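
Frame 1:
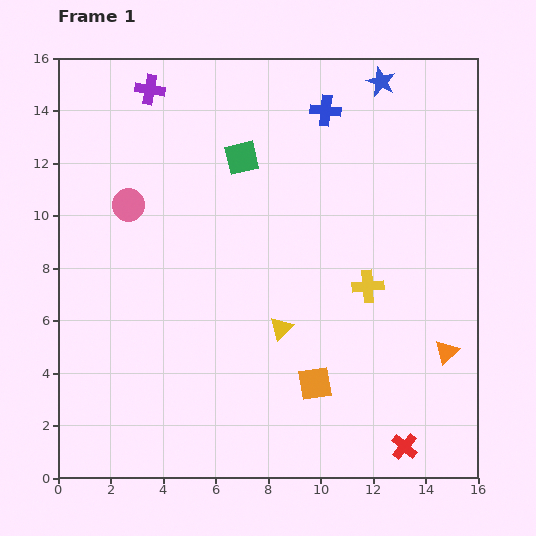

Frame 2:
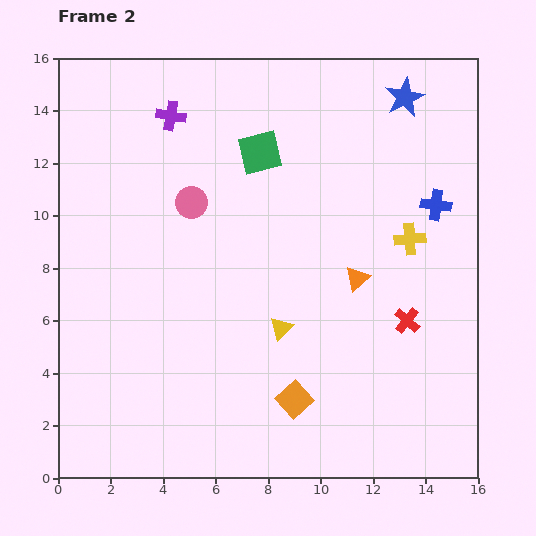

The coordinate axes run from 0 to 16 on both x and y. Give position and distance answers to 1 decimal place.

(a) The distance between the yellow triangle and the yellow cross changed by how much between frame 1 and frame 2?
+2.3

Distance in frame 1: 3.7. Distance in frame 2: 6.0.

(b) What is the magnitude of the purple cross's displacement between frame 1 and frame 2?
1.3

The purple cross moved from (3.5, 14.8) to (4.3, 13.8), a distance of √(0.8² + 1.0²) ≈ 1.3.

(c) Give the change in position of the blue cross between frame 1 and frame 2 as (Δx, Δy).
(4.2, -3.6)

The blue cross was at (10.2, 14.0) in frame 1 and (14.4, 10.4) in frame 2.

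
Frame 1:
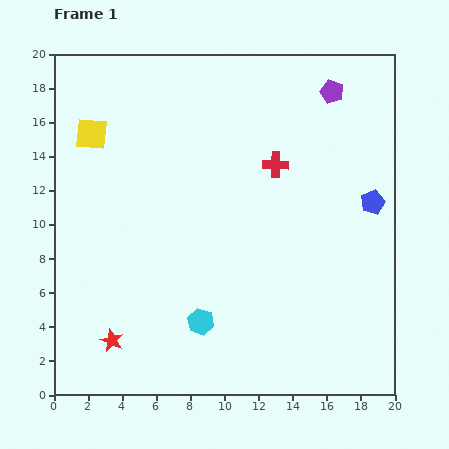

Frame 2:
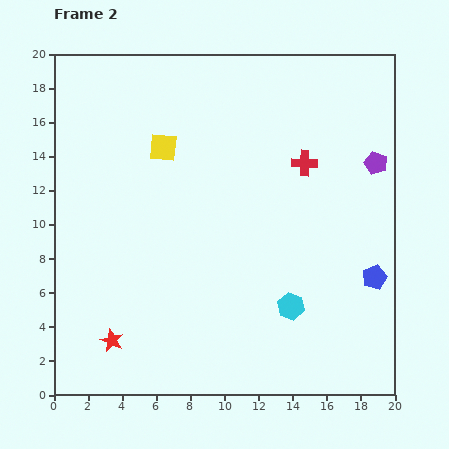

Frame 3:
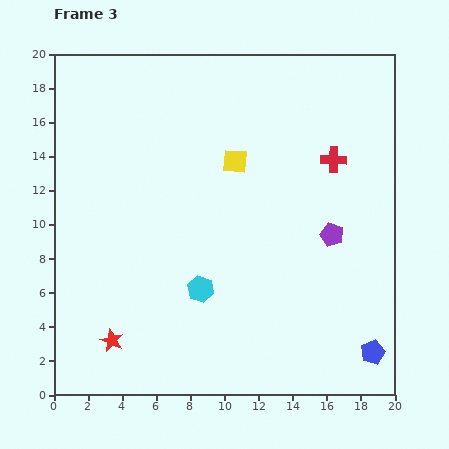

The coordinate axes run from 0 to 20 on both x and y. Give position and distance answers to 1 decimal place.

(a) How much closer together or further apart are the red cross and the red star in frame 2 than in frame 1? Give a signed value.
+1.3

Distance in frame 1: 14.1. Distance in frame 2: 15.4.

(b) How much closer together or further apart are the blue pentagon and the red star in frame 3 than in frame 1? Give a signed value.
-2.0

Distance in frame 1: 17.3. Distance in frame 3: 15.3.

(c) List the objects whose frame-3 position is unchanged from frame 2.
the red star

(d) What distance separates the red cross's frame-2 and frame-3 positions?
1.7

The red cross moved from (14.7, 13.6) to (16.4, 13.8), a distance of √(1.7² + 0.2²) ≈ 1.7.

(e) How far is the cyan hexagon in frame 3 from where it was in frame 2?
5.4

The cyan hexagon moved from (13.9, 5.2) to (8.6, 6.2), a distance of √(5.3² + 1.0²) ≈ 5.4.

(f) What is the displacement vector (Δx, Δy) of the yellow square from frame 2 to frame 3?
(4.2, -0.8)

The yellow square was at (6.4, 14.5) in frame 2 and (10.6, 13.7) in frame 3.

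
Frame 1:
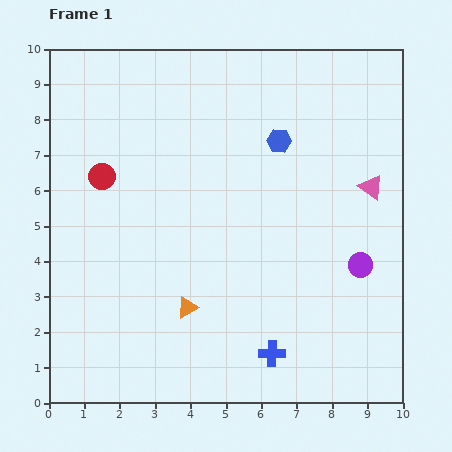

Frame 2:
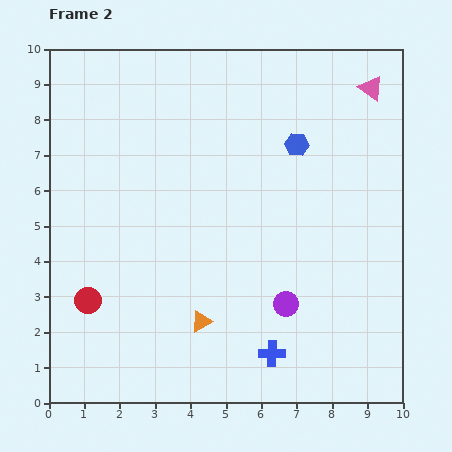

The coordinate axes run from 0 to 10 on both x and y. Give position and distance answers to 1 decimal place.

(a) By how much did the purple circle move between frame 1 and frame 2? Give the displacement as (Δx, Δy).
(-2.1, -1.1)

The purple circle was at (8.8, 3.9) in frame 1 and (6.7, 2.8) in frame 2.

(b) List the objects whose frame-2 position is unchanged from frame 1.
the blue cross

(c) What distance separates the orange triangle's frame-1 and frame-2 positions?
0.6

The orange triangle moved from (3.9, 2.7) to (4.3, 2.3), a distance of √(0.4² + 0.4²) ≈ 0.6.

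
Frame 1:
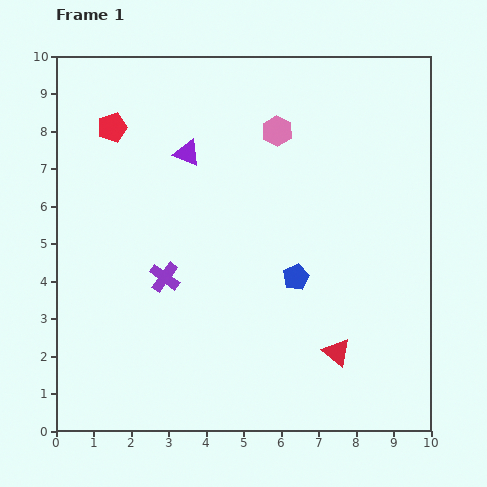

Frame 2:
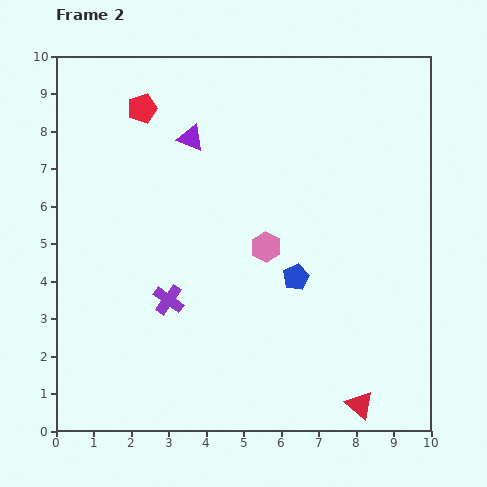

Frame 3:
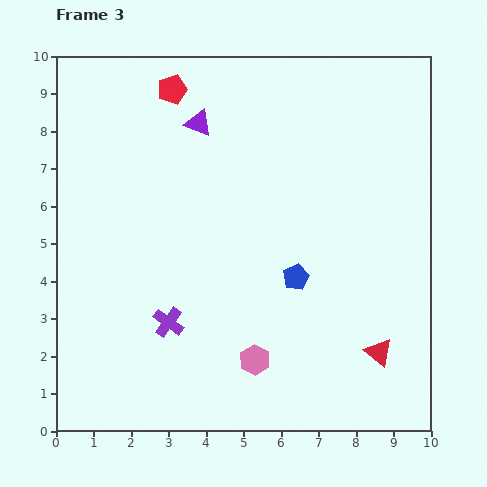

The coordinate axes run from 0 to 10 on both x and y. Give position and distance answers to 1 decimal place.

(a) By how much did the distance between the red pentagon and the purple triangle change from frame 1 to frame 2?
-0.6

Distance in frame 1: 2.1. Distance in frame 2: 1.5.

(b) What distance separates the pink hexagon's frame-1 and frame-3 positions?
6.1

The pink hexagon moved from (5.9, 8.0) to (5.3, 1.9), a distance of √(0.6² + 6.1²) ≈ 6.1.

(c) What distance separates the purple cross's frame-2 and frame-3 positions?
0.6

The purple cross moved from (3.0, 3.5) to (3.0, 2.9), a distance of √(0.0² + 0.6²) ≈ 0.6.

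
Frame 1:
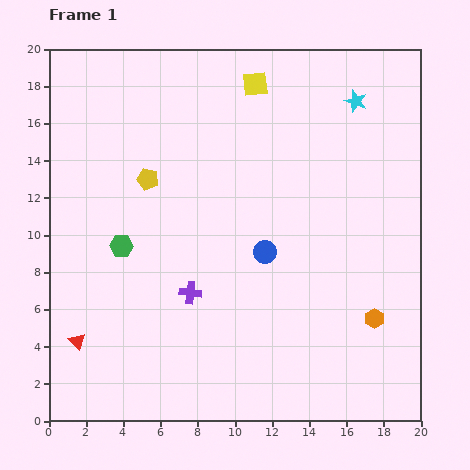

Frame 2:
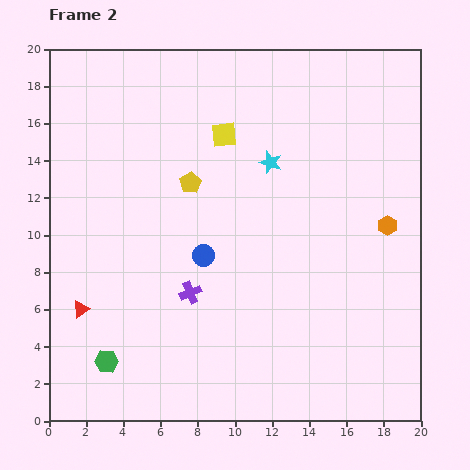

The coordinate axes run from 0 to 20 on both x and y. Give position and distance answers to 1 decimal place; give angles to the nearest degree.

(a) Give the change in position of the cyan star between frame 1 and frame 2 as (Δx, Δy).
(-4.6, -3.3)

The cyan star was at (16.5, 17.2) in frame 1 and (11.9, 13.9) in frame 2.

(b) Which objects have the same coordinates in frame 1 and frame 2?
the purple cross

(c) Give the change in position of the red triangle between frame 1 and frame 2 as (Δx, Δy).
(0.2, 1.7)

The red triangle was at (1.5, 4.3) in frame 1 and (1.7, 6.0) in frame 2.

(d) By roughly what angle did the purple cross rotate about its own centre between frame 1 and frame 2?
29° counter-clockwise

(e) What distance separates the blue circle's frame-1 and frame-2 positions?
3.3

The blue circle moved from (11.6, 9.1) to (8.3, 8.9), a distance of √(3.3² + 0.2²) ≈ 3.3.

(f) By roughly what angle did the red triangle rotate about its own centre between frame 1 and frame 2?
40° clockwise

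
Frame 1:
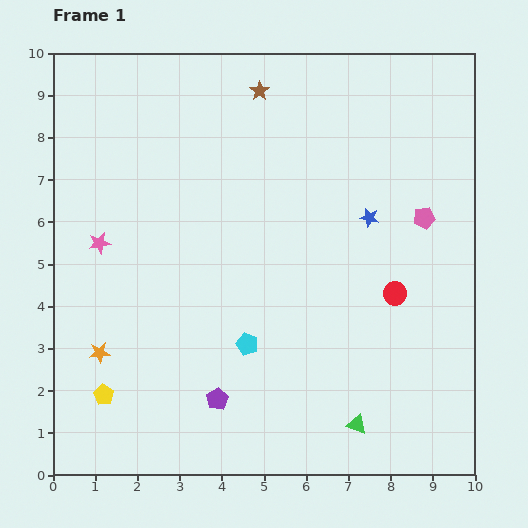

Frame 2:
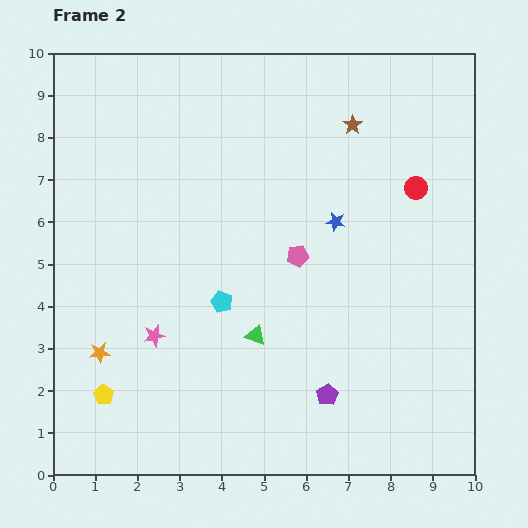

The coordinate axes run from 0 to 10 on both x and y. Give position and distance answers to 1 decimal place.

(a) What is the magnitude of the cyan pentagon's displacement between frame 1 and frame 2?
1.2

The cyan pentagon moved from (4.6, 3.1) to (4.0, 4.1), a distance of √(0.6² + 1.0²) ≈ 1.2.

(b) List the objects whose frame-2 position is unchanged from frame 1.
the yellow pentagon, the orange star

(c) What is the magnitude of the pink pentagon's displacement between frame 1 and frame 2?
3.1

The pink pentagon moved from (8.8, 6.1) to (5.8, 5.2), a distance of √(3.0² + 0.9²) ≈ 3.1.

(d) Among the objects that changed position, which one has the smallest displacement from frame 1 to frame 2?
the blue star

(moved 0.8)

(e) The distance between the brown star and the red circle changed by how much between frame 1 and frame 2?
-3.7

Distance in frame 1: 5.8. Distance in frame 2: 2.1.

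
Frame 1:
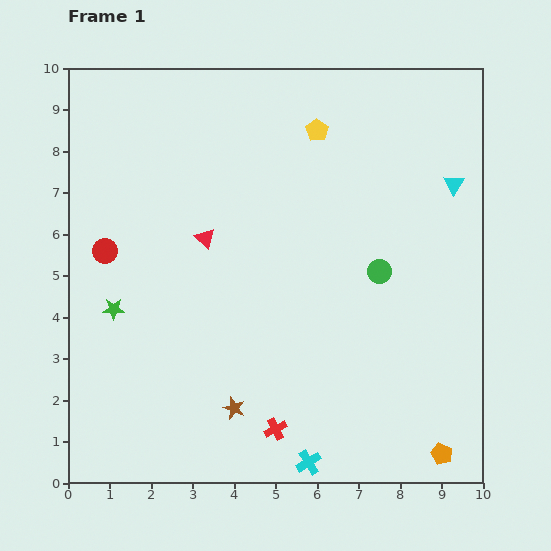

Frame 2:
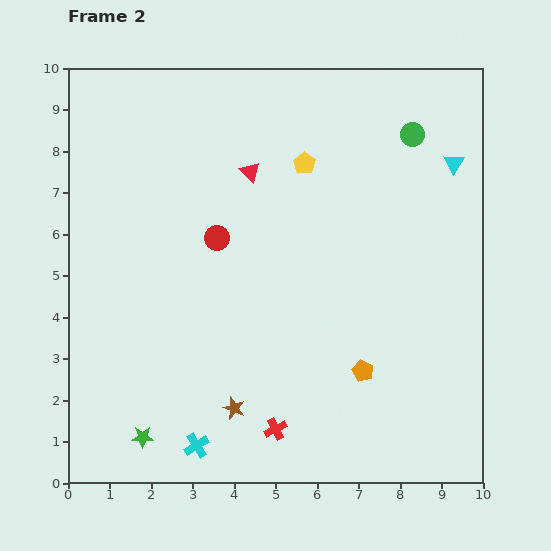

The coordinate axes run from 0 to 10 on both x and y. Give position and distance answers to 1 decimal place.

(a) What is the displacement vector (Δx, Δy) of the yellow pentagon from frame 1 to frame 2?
(-0.3, -0.8)

The yellow pentagon was at (6.0, 8.5) in frame 1 and (5.7, 7.7) in frame 2.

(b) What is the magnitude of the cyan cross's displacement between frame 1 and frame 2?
2.7

The cyan cross moved from (5.8, 0.5) to (3.1, 0.9), a distance of √(2.7² + 0.4²) ≈ 2.7.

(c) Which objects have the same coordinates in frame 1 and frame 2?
the brown star, the red cross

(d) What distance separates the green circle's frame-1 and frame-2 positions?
3.4

The green circle moved from (7.5, 5.1) to (8.3, 8.4), a distance of √(0.8² + 3.3²) ≈ 3.4.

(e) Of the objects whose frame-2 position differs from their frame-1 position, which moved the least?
the cyan triangle

(moved 0.5)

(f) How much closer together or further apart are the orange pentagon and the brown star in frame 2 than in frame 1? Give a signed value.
-1.9

Distance in frame 1: 5.1. Distance in frame 2: 3.2.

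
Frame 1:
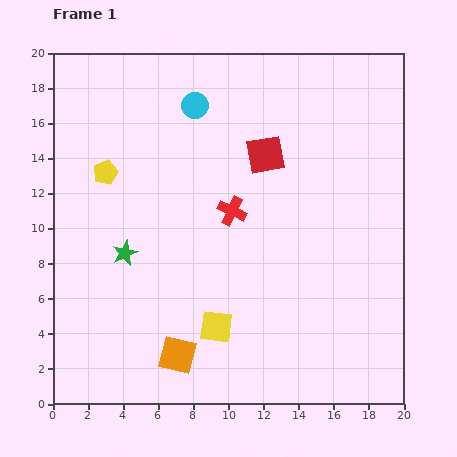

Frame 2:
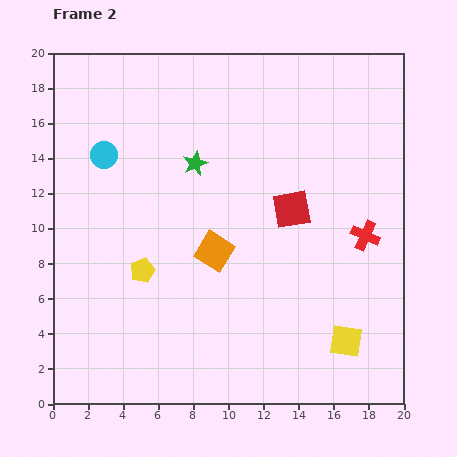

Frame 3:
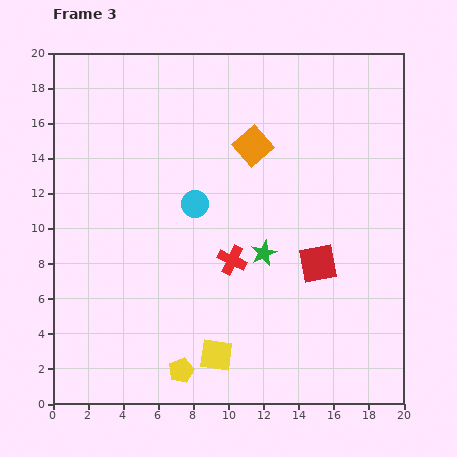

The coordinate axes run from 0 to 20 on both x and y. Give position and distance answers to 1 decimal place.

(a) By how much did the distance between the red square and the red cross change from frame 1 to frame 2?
+0.8

Distance in frame 1: 3.7. Distance in frame 2: 4.5.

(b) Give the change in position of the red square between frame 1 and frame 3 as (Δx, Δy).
(3.0, -6.2)

The red square was at (12.1, 14.2) in frame 1 and (15.1, 8.0) in frame 3.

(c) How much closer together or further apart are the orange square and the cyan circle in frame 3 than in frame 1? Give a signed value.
-9.5

Distance in frame 1: 14.2. Distance in frame 3: 4.7.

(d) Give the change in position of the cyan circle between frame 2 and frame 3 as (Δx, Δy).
(5.2, -2.8)

The cyan circle was at (2.9, 14.2) in frame 2 and (8.1, 11.4) in frame 3.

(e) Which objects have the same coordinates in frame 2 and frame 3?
none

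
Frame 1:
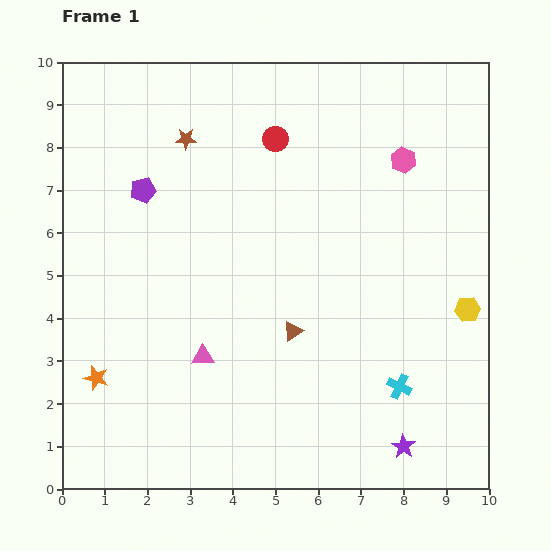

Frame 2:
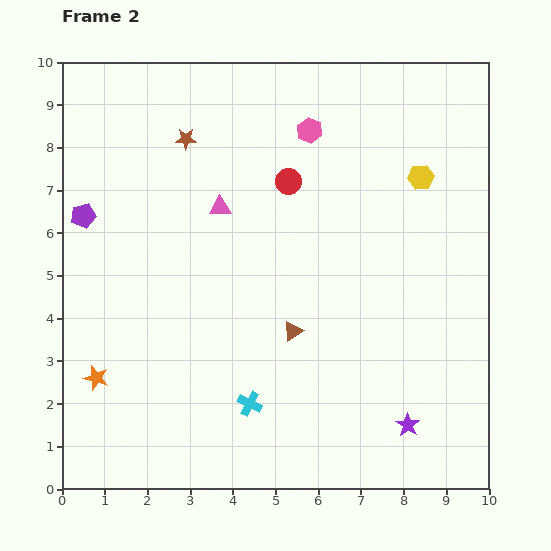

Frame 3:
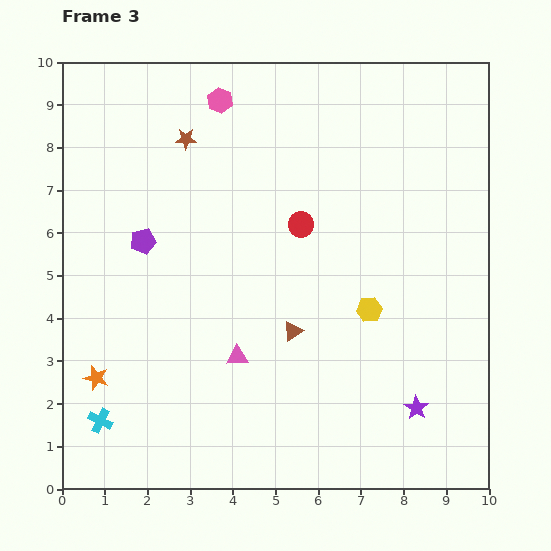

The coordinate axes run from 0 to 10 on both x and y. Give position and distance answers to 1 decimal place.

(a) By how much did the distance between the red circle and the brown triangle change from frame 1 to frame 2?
-1.0

Distance in frame 1: 4.5. Distance in frame 2: 3.5.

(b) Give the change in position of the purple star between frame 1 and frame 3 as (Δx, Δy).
(0.3, 0.9)

The purple star was at (8.0, 1.0) in frame 1 and (8.3, 1.9) in frame 3.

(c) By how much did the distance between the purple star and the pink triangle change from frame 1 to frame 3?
-0.7

Distance in frame 1: 5.1. Distance in frame 3: 4.4.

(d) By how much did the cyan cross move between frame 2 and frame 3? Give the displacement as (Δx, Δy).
(-3.5, -0.4)

The cyan cross was at (4.4, 2.0) in frame 2 and (0.9, 1.6) in frame 3.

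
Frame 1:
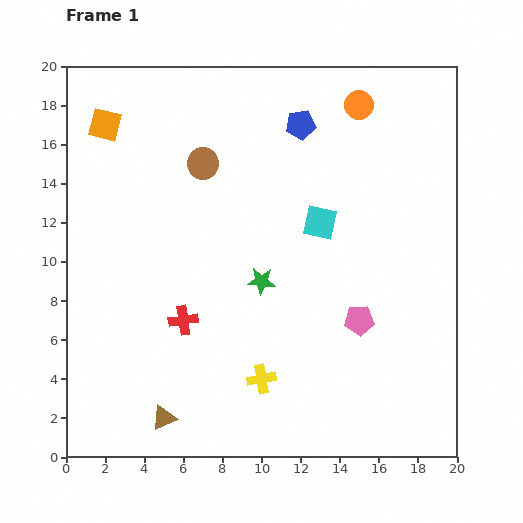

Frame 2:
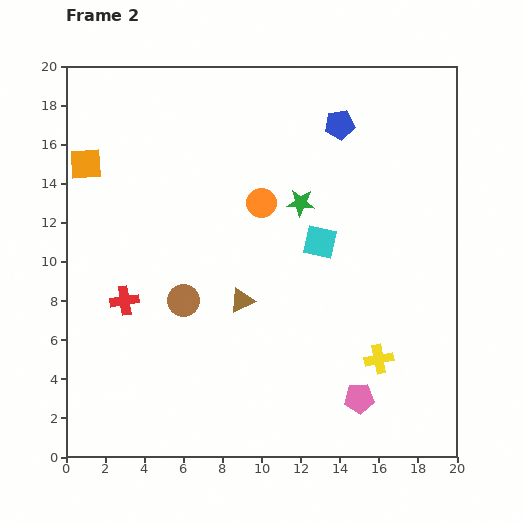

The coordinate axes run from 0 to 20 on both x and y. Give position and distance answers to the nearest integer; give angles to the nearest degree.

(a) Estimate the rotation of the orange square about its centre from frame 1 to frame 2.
18° counter-clockwise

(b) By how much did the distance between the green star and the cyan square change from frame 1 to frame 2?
-2

Distance in frame 1: 4. Distance in frame 2: 2.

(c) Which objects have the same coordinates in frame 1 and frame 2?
none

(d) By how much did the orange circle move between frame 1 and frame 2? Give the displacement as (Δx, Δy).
(-5, -5)

The orange circle was at (15, 18) in frame 1 and (10, 13) in frame 2.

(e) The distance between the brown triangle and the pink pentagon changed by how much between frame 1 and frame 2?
-3

Distance in frame 1: 11. Distance in frame 2: 8.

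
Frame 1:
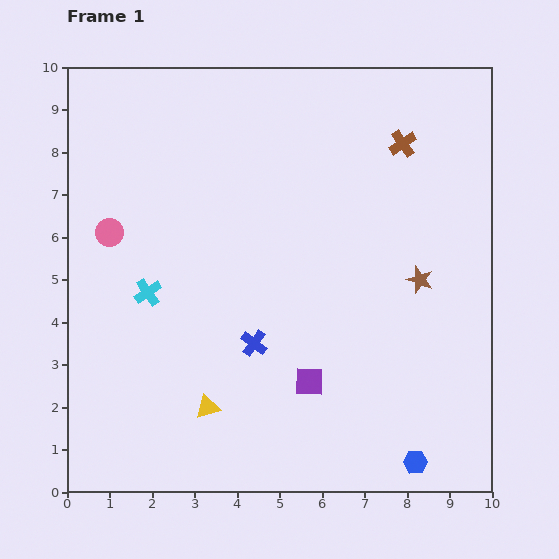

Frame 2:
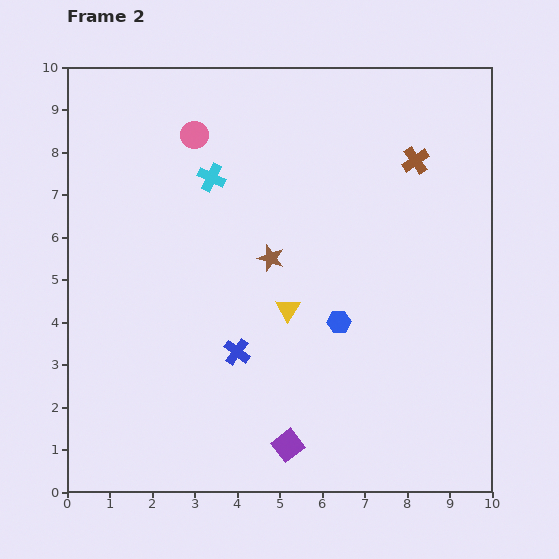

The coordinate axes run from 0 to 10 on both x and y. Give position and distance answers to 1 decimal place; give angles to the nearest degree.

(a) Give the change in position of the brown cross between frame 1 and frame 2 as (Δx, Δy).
(0.3, -0.4)

The brown cross was at (7.9, 8.2) in frame 1 and (8.2, 7.8) in frame 2.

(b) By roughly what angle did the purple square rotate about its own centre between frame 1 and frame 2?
39° counter-clockwise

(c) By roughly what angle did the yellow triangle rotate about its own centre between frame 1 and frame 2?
43° counter-clockwise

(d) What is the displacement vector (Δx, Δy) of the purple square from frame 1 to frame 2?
(-0.5, -1.5)

The purple square was at (5.7, 2.6) in frame 1 and (5.2, 1.1) in frame 2.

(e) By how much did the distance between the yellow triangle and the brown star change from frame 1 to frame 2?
-4.5

Distance in frame 1: 5.8. Distance in frame 2: 1.3.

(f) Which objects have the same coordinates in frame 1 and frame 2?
none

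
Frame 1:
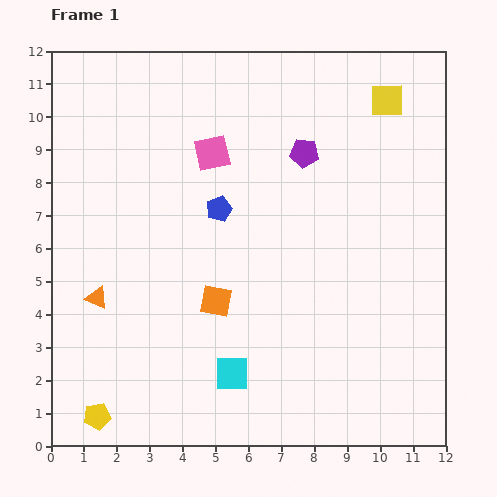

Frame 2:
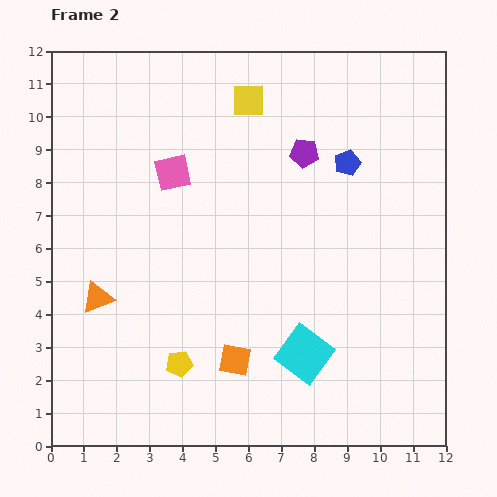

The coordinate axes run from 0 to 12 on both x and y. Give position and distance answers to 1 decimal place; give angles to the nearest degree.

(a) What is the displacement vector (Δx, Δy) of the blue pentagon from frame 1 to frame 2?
(3.9, 1.4)

The blue pentagon was at (5.1, 7.2) in frame 1 and (9.0, 8.6) in frame 2.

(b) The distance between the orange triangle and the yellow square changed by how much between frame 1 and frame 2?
-3.1

Distance in frame 1: 10.7. Distance in frame 2: 7.6.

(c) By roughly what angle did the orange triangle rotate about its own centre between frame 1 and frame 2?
45° counter-clockwise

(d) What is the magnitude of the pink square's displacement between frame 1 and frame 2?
1.3

The pink square moved from (4.9, 8.9) to (3.7, 8.3), a distance of √(1.2² + 0.6²) ≈ 1.3.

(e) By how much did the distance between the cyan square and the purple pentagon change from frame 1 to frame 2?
-1.0

Distance in frame 1: 7.1. Distance in frame 2: 6.1.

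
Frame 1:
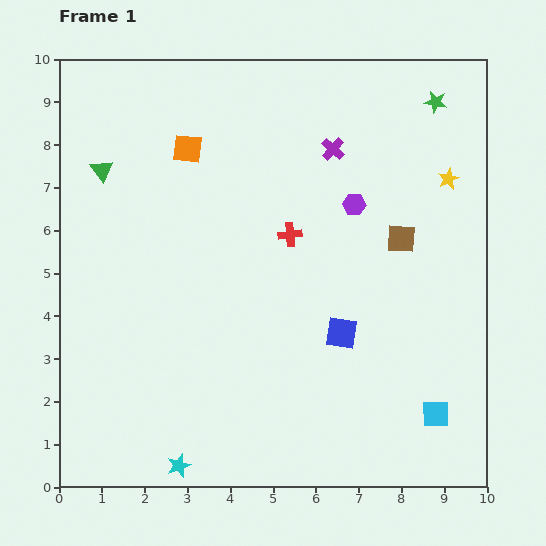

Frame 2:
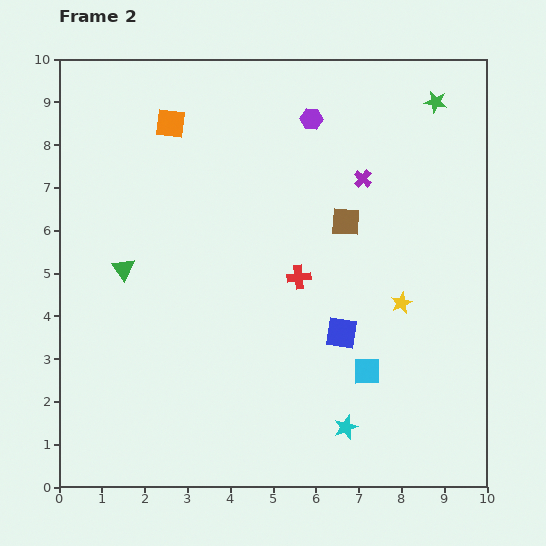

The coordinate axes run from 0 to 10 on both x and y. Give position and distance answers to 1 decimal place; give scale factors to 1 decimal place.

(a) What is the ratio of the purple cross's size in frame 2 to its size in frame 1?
0.8×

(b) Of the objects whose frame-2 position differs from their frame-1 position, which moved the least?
the orange square

(moved 0.7)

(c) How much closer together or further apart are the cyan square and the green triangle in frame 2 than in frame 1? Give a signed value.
-3.5

Distance in frame 1: 9.7. Distance in frame 2: 6.2.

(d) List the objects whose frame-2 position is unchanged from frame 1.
the blue square, the green star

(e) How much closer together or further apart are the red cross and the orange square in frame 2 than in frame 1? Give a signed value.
+1.6

Distance in frame 1: 3.1. Distance in frame 2: 4.7.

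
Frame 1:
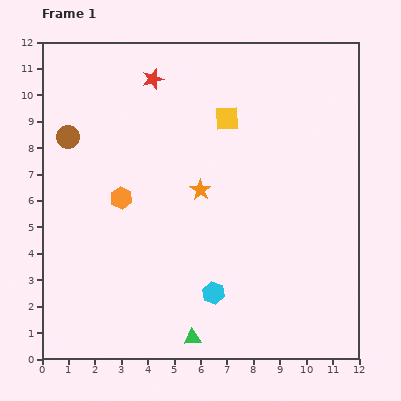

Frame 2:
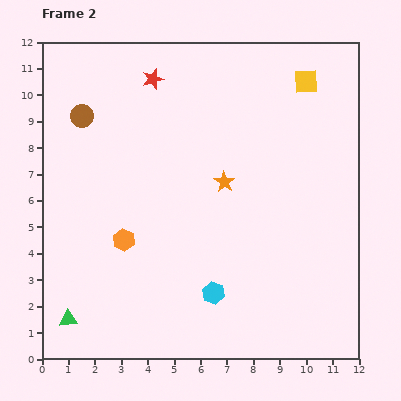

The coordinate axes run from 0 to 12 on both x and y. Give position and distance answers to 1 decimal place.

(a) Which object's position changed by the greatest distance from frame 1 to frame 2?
the green triangle

(moved 4.8; next 3.3)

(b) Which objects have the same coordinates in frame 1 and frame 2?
the red star, the cyan hexagon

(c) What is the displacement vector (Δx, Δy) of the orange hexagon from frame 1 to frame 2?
(0.1, -1.6)

The orange hexagon was at (3.0, 6.1) in frame 1 and (3.1, 4.5) in frame 2.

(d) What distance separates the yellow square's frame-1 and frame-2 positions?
3.3

The yellow square moved from (7.0, 9.1) to (10.0, 10.5), a distance of √(3.0² + 1.4²) ≈ 3.3.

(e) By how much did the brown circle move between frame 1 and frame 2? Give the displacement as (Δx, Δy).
(0.5, 0.8)

The brown circle was at (1.0, 8.4) in frame 1 and (1.5, 9.2) in frame 2.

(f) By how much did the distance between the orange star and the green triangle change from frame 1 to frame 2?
+2.3

Distance in frame 1: 5.6. Distance in frame 2: 7.9.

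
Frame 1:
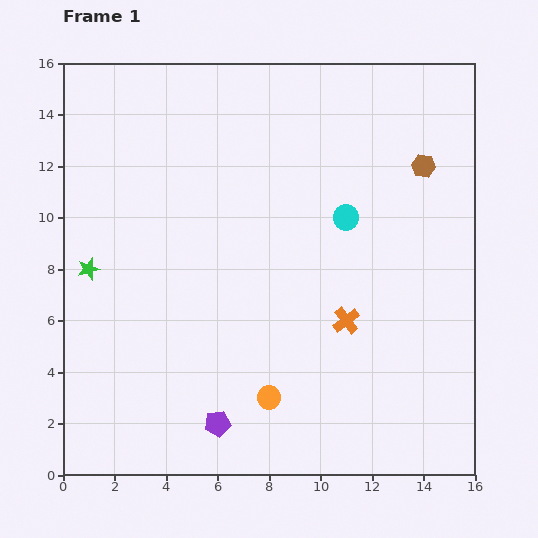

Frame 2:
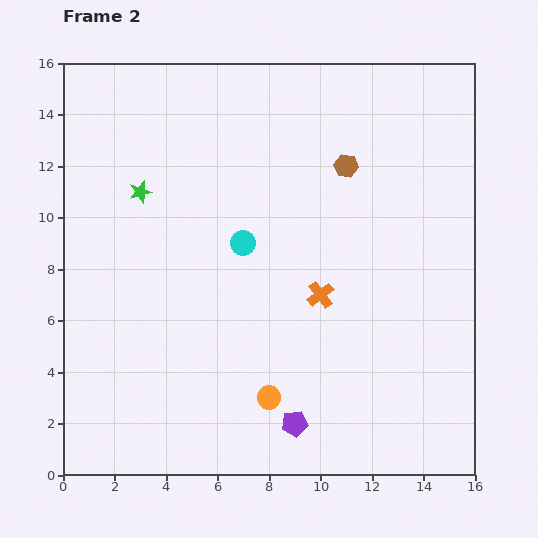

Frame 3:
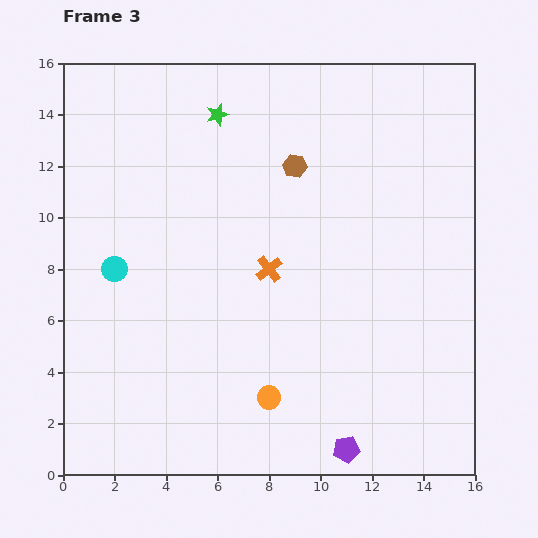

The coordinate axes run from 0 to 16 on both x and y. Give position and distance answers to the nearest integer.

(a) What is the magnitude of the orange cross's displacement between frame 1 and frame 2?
1

The orange cross moved from (11, 6) to (10, 7), a distance of √(1² + 1²) ≈ 1.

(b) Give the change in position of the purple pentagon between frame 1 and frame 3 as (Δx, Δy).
(5, -1)

The purple pentagon was at (6, 2) in frame 1 and (11, 1) in frame 3.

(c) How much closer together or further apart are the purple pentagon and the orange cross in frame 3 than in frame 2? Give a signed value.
+3

Distance in frame 2: 5. Distance in frame 3: 8.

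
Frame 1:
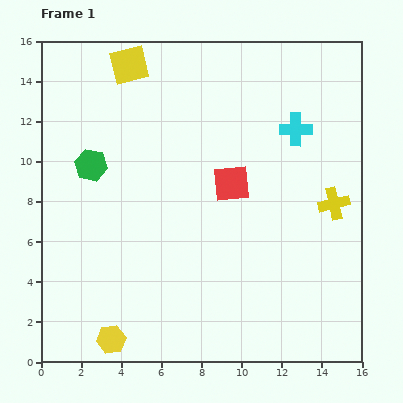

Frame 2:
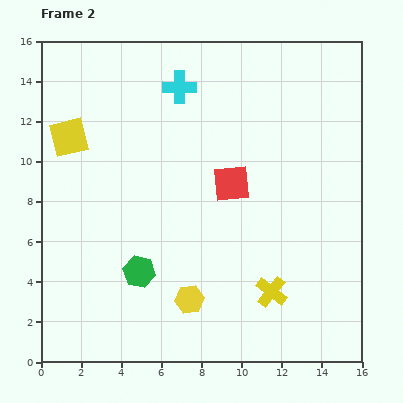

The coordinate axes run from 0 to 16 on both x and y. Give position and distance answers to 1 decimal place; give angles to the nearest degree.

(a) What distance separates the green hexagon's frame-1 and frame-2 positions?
5.8

The green hexagon moved from (2.5, 9.8) to (4.9, 4.5), a distance of √(2.4² + 5.3²) ≈ 5.8.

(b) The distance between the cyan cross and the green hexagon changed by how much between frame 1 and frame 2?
-1.0

Distance in frame 1: 10.4. Distance in frame 2: 9.4.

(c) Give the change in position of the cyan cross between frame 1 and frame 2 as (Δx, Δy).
(-5.8, 2.1)

The cyan cross was at (12.7, 11.6) in frame 1 and (6.9, 13.7) in frame 2.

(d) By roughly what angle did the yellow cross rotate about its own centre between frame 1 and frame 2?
38° counter-clockwise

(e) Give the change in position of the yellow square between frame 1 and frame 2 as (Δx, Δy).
(-3.0, -3.6)

The yellow square was at (4.4, 14.8) in frame 1 and (1.4, 11.2) in frame 2.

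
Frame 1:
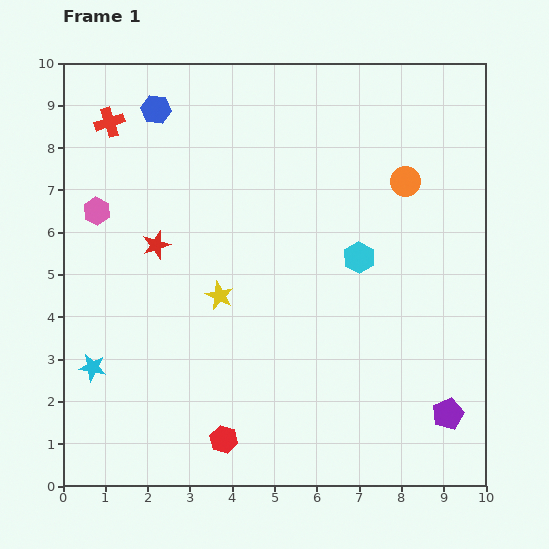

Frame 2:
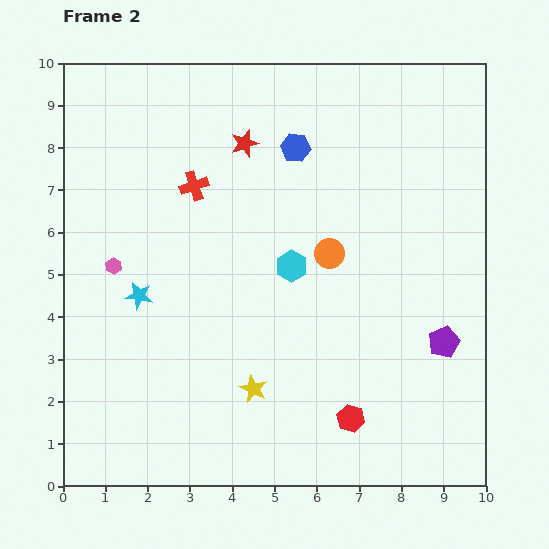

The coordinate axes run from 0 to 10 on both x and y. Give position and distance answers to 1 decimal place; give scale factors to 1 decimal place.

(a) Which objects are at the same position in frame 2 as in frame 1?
none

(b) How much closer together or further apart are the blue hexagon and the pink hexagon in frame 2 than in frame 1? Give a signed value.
+2.3

Distance in frame 1: 2.8. Distance in frame 2: 5.1.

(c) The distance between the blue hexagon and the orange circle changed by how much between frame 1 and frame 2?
-3.5

Distance in frame 1: 6.1. Distance in frame 2: 2.6.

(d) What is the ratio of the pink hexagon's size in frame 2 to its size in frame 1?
0.6×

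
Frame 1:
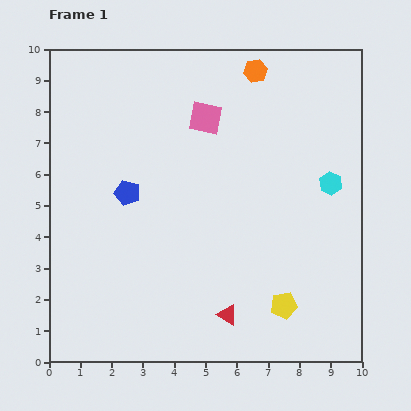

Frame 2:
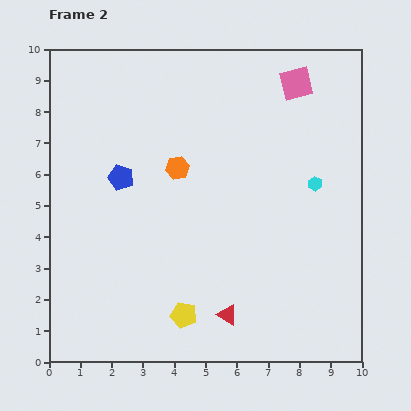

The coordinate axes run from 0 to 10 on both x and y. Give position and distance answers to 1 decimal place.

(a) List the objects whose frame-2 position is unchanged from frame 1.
the red triangle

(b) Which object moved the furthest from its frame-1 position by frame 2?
the orange hexagon

(moved 4.0; next 3.2)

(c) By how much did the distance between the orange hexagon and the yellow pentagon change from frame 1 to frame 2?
-2.9

Distance in frame 1: 7.6. Distance in frame 2: 4.7.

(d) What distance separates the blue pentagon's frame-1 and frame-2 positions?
0.5

The blue pentagon moved from (2.5, 5.4) to (2.3, 5.9), a distance of √(0.2² + 0.5²) ≈ 0.5.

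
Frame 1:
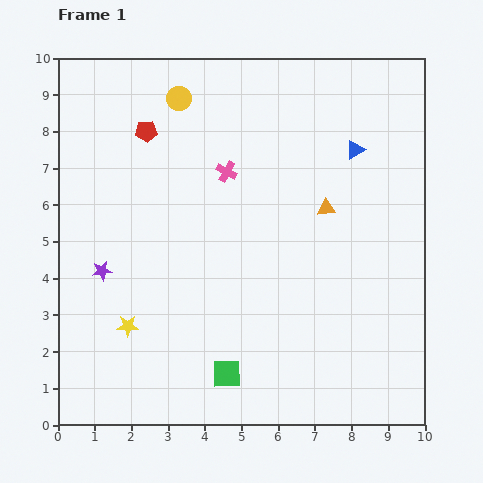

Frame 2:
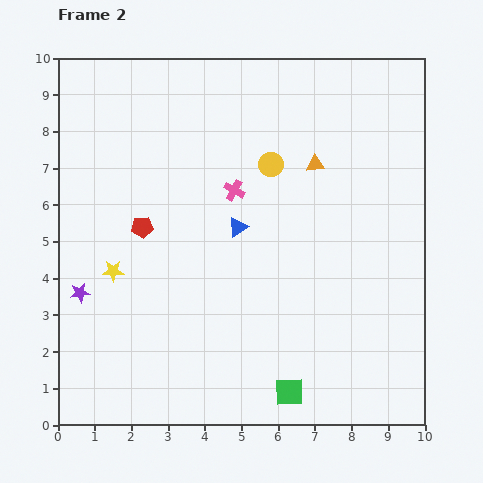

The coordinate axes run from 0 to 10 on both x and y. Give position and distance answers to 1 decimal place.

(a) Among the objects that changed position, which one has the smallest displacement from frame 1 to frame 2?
the pink cross

(moved 0.5)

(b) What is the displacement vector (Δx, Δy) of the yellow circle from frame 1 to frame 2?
(2.5, -1.8)

The yellow circle was at (3.3, 8.9) in frame 1 and (5.8, 7.1) in frame 2.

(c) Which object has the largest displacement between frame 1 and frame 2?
the blue triangle

(moved 3.8; next 3.1)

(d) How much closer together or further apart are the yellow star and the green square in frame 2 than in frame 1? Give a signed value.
+2.8

Distance in frame 1: 3.0. Distance in frame 2: 5.8.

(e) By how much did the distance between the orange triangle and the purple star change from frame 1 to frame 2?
+1.0

Distance in frame 1: 6.3. Distance in frame 2: 7.3.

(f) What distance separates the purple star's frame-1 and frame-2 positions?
0.8

The purple star moved from (1.2, 4.2) to (0.6, 3.6), a distance of √(0.6² + 0.6²) ≈ 0.8.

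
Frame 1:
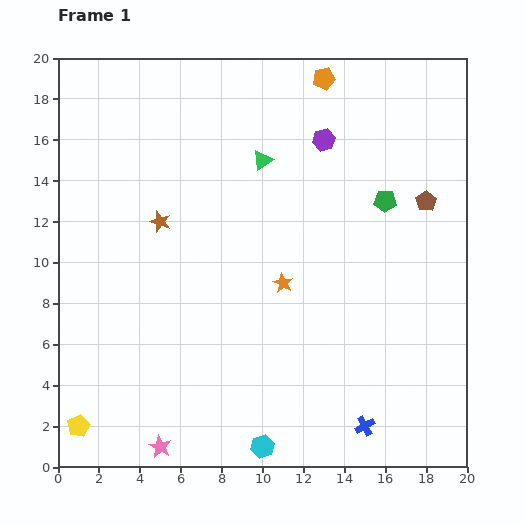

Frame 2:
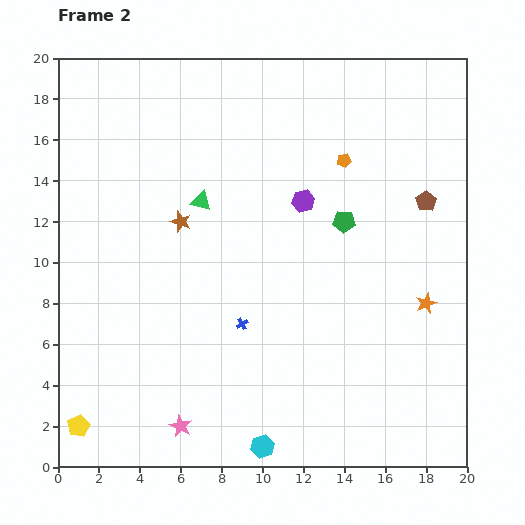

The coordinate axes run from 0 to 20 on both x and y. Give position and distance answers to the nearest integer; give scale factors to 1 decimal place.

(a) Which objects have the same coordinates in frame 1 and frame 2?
the cyan hexagon, the yellow pentagon, the brown pentagon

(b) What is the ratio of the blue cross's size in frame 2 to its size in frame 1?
0.6×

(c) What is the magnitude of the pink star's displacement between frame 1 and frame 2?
1

The pink star moved from (5, 1) to (6, 2), a distance of √(1² + 1²) ≈ 1.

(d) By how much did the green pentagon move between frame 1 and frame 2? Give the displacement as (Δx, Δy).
(-2, -1)

The green pentagon was at (16, 13) in frame 1 and (14, 12) in frame 2.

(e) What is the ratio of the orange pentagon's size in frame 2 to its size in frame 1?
0.7×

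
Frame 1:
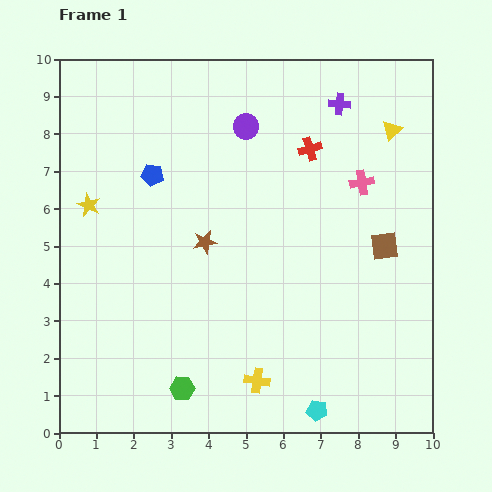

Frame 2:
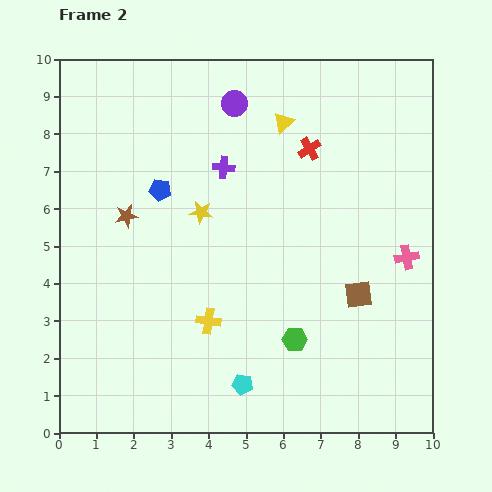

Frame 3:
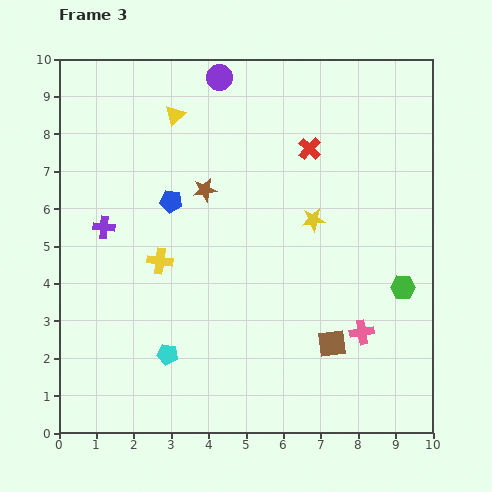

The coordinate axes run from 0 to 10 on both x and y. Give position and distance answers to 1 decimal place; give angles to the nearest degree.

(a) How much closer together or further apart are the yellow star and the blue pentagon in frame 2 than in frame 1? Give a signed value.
-0.6

Distance in frame 1: 1.9. Distance in frame 2: 1.3.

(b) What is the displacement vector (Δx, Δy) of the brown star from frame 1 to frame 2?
(-2.1, 0.7)

The brown star was at (3.9, 5.1) in frame 1 and (1.8, 5.8) in frame 2.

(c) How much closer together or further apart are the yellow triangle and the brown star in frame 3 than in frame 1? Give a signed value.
-3.6

Distance in frame 1: 5.8. Distance in frame 3: 2.2.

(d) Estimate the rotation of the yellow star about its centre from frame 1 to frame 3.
30° counter-clockwise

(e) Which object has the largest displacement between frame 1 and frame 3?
the purple cross

(moved 7.1; next 6.5)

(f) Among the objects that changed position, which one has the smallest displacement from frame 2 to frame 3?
the blue pentagon

(moved 0.4)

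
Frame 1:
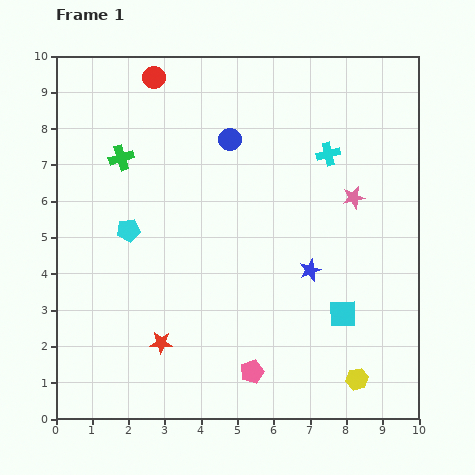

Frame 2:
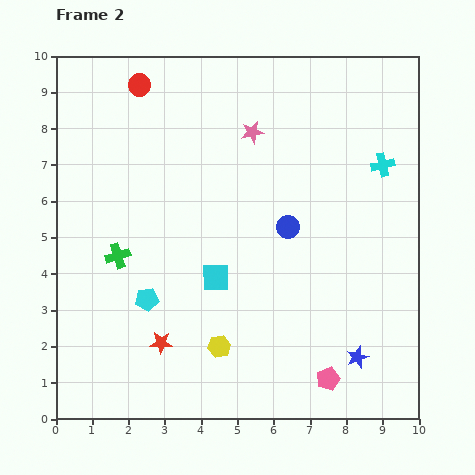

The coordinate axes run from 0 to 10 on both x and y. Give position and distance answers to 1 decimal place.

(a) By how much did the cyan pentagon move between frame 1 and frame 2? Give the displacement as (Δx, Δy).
(0.5, -1.9)

The cyan pentagon was at (2.0, 5.2) in frame 1 and (2.5, 3.3) in frame 2.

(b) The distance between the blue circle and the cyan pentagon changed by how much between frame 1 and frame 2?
+0.6

Distance in frame 1: 3.8. Distance in frame 2: 4.4.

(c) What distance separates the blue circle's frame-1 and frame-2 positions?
2.9

The blue circle moved from (4.8, 7.7) to (6.4, 5.3), a distance of √(1.6² + 2.4²) ≈ 2.9.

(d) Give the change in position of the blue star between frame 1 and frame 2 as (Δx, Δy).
(1.3, -2.4)

The blue star was at (7.0, 4.1) in frame 1 and (8.3, 1.7) in frame 2.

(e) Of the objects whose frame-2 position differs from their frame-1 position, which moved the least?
the red circle

(moved 0.4)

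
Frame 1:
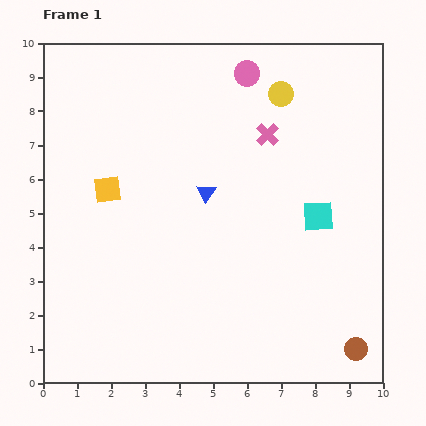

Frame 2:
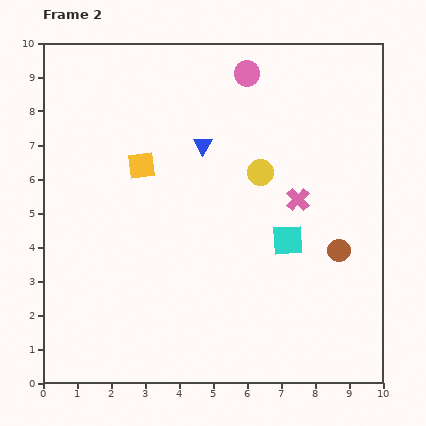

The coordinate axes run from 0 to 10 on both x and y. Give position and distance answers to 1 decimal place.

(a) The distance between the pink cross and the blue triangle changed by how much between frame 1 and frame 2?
+0.7

Distance in frame 1: 2.5. Distance in frame 2: 3.2.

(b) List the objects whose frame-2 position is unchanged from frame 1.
the pink circle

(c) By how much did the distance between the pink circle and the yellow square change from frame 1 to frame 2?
-1.2

Distance in frame 1: 5.3. Distance in frame 2: 4.1.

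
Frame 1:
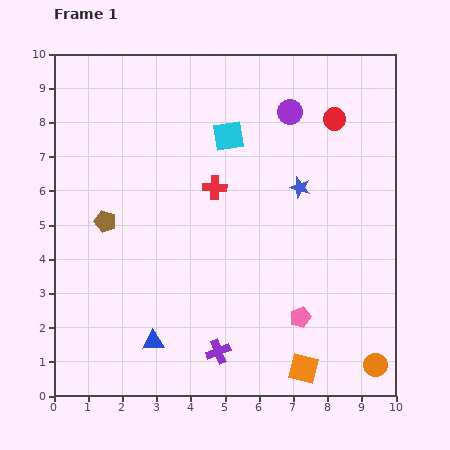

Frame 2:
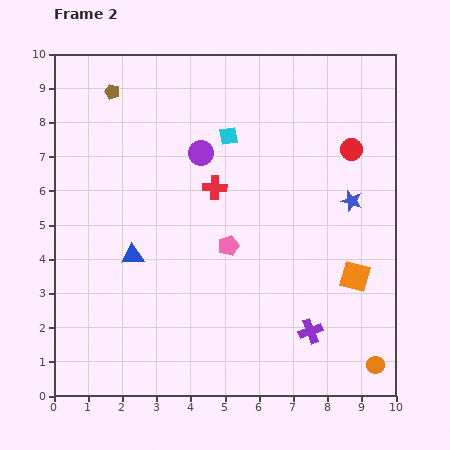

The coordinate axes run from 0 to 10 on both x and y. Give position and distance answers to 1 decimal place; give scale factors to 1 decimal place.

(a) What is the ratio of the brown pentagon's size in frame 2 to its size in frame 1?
0.7×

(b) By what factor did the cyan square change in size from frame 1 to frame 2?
0.6×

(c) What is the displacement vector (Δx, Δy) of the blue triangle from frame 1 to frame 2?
(-0.6, 2.5)

The blue triangle was at (2.9, 1.6) in frame 1 and (2.3, 4.1) in frame 2.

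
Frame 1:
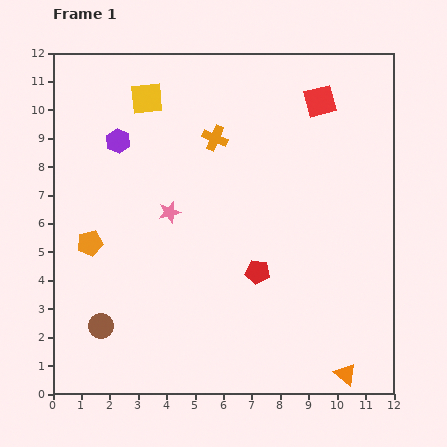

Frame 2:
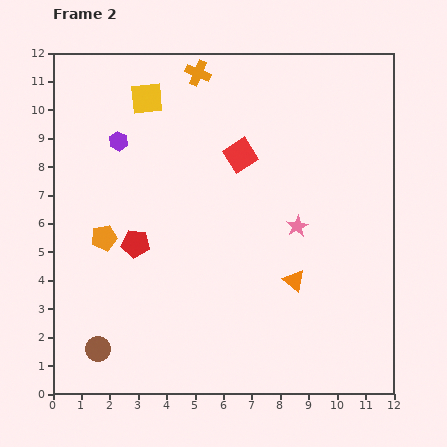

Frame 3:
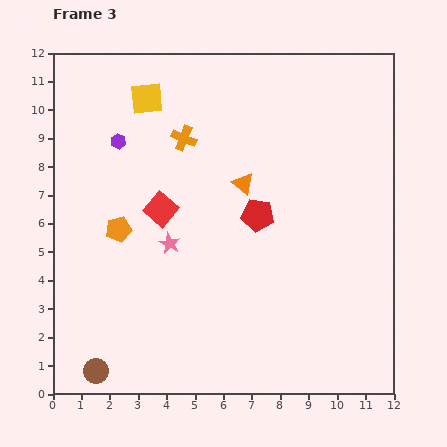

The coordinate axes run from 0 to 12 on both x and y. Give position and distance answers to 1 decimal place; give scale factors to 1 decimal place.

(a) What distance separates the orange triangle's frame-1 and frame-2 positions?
3.8

The orange triangle moved from (10.3, 0.7) to (8.5, 4.0), a distance of √(1.8² + 3.3²) ≈ 3.8.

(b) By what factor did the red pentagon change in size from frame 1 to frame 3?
1.3×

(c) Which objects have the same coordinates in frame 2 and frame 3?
the purple hexagon, the yellow square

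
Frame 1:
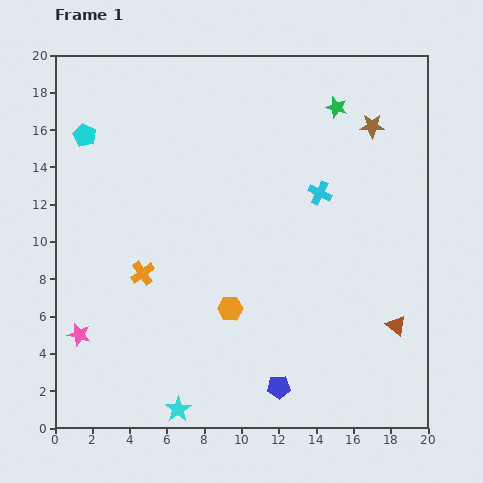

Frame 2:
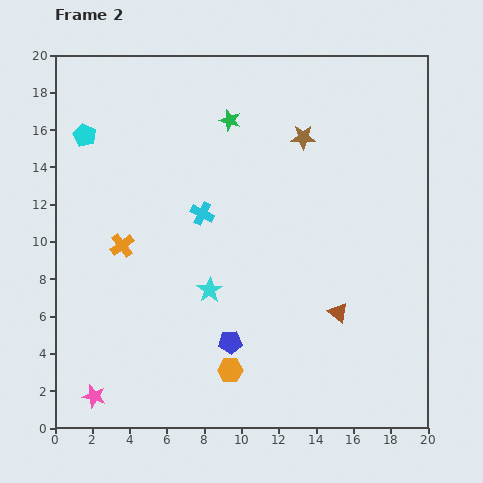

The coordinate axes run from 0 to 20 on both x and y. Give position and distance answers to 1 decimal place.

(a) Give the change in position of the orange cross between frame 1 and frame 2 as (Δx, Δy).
(-1.1, 1.5)

The orange cross was at (4.7, 8.3) in frame 1 and (3.6, 9.8) in frame 2.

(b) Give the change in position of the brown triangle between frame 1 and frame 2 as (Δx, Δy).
(-3.1, 0.7)

The brown triangle was at (18.3, 5.5) in frame 1 and (15.2, 6.2) in frame 2.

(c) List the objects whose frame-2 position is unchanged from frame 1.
the cyan pentagon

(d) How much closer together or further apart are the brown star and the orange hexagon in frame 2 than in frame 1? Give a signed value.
+0.7

Distance in frame 1: 12.4. Distance in frame 2: 13.1.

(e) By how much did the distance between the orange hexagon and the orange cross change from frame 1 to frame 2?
+3.8

Distance in frame 1: 5.1. Distance in frame 2: 8.9.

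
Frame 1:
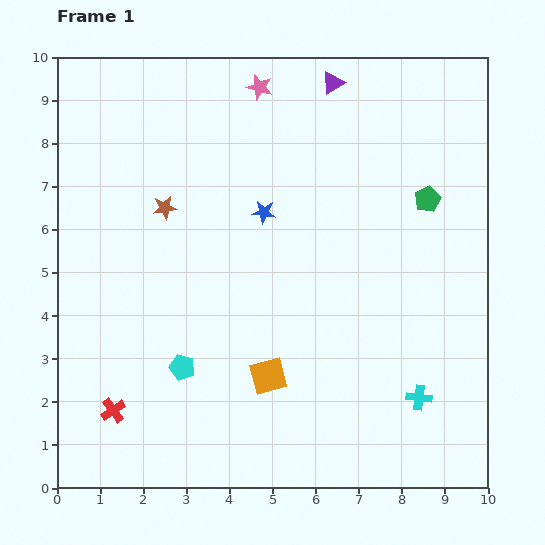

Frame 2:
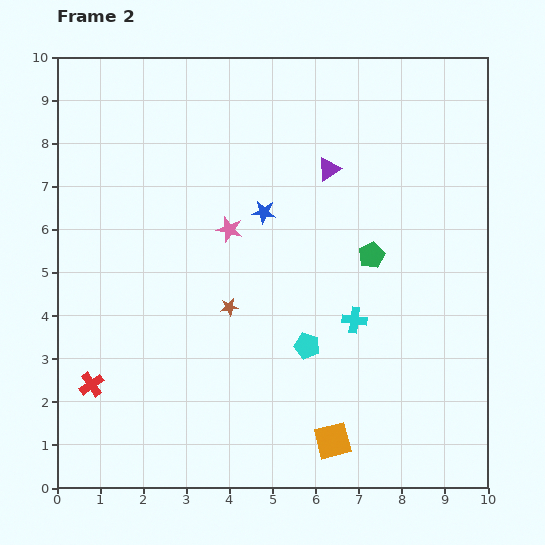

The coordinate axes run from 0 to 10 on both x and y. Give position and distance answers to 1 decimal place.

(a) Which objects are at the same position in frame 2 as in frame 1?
the blue star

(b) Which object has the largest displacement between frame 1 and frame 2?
the pink star

(moved 3.4; next 2.9)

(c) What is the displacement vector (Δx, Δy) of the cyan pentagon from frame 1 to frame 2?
(2.9, 0.5)

The cyan pentagon was at (2.9, 2.8) in frame 1 and (5.8, 3.3) in frame 2.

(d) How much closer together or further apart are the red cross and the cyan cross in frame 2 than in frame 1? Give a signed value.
-0.8

Distance in frame 1: 7.1. Distance in frame 2: 6.3.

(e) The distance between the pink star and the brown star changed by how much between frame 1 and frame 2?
-1.8

Distance in frame 1: 3.6. Distance in frame 2: 1.8.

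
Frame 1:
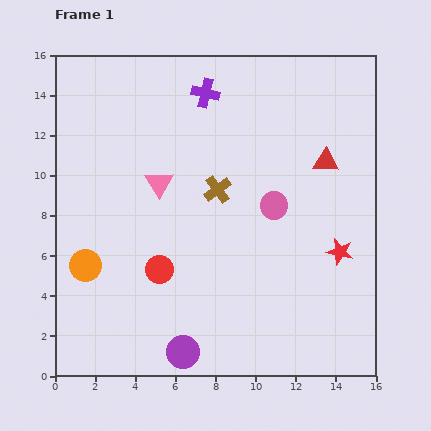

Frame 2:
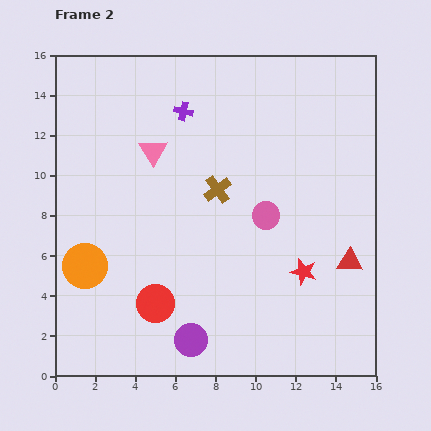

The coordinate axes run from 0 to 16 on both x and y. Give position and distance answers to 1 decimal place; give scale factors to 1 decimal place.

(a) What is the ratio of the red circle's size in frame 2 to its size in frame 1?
1.4×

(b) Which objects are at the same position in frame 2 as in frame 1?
the orange circle, the brown cross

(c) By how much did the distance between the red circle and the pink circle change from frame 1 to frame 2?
+0.5

Distance in frame 1: 6.5. Distance in frame 2: 7.0.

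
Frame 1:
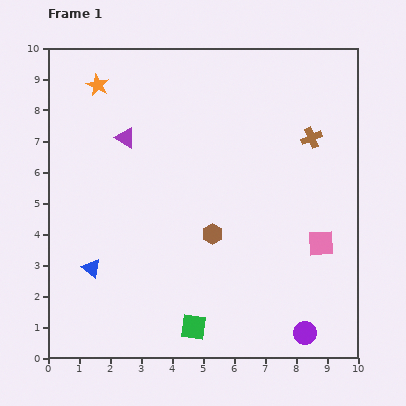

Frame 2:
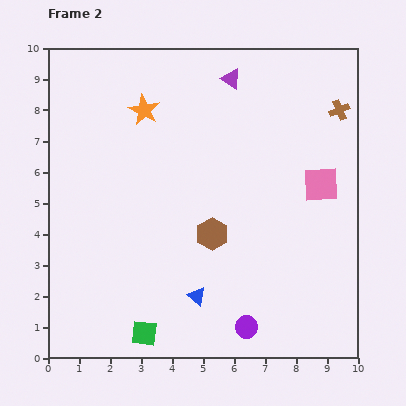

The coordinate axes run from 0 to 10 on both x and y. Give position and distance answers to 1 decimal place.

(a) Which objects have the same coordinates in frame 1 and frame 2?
the brown hexagon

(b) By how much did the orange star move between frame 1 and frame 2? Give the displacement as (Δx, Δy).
(1.5, -0.8)

The orange star was at (1.6, 8.8) in frame 1 and (3.1, 8.0) in frame 2.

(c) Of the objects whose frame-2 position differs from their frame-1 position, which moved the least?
the brown cross

(moved 1.3)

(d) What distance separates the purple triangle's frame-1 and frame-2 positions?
3.9

The purple triangle moved from (2.5, 7.1) to (5.9, 9.0), a distance of √(3.4² + 1.9²) ≈ 3.9.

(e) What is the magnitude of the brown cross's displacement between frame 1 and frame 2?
1.3

The brown cross moved from (8.5, 7.1) to (9.4, 8.0), a distance of √(0.9² + 0.9²) ≈ 1.3.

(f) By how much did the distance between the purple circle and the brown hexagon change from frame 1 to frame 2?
-1.2

Distance in frame 1: 4.4. Distance in frame 2: 3.2.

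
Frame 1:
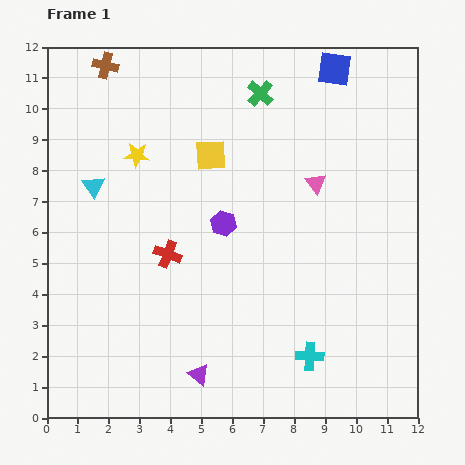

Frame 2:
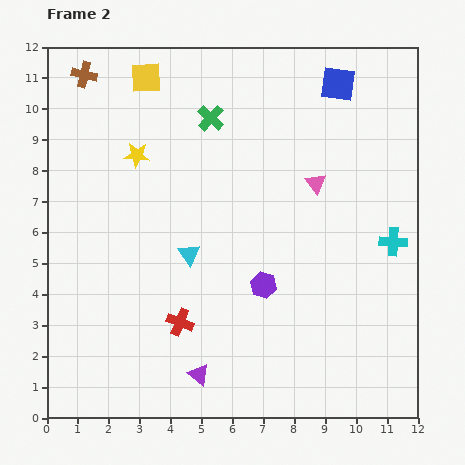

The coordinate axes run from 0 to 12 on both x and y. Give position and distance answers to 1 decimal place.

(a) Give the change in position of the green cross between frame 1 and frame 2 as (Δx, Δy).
(-1.6, -0.8)

The green cross was at (6.9, 10.5) in frame 1 and (5.3, 9.7) in frame 2.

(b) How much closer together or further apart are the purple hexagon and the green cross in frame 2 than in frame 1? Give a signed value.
+1.3

Distance in frame 1: 4.4. Distance in frame 2: 5.7.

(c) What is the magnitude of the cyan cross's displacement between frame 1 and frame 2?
4.6

The cyan cross moved from (8.5, 2.0) to (11.2, 5.7), a distance of √(2.7² + 3.7²) ≈ 4.6.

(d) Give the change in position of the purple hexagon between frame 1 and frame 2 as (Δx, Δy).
(1.3, -2.0)

The purple hexagon was at (5.7, 6.3) in frame 1 and (7.0, 4.3) in frame 2.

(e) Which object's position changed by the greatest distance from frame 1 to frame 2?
the cyan cross

(moved 4.6; next 3.8)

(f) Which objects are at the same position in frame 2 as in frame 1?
the purple triangle, the pink triangle, the yellow star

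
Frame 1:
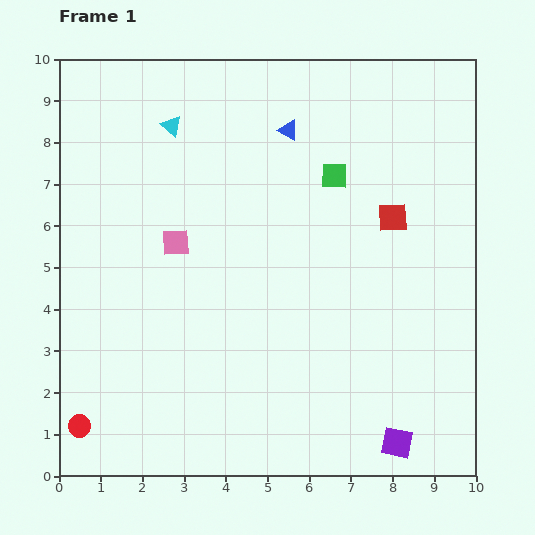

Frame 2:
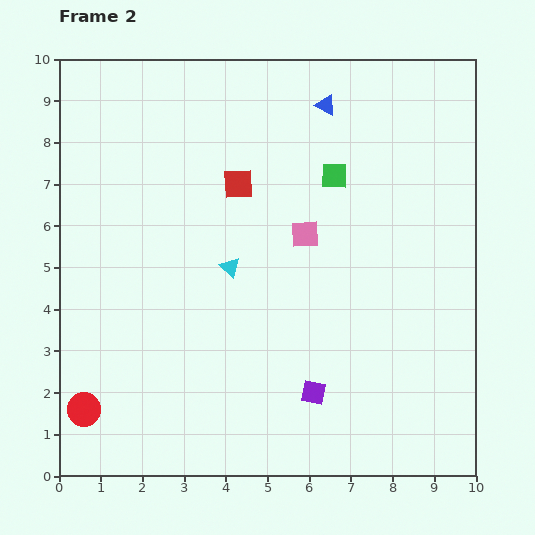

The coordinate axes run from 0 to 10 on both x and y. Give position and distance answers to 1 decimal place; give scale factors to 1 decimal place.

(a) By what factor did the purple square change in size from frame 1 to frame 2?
0.8×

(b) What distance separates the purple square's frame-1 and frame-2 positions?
2.3

The purple square moved from (8.1, 0.8) to (6.1, 2.0), a distance of √(2.0² + 1.2²) ≈ 2.3.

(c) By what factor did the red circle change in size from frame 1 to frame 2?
1.5×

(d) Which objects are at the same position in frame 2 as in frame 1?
the green square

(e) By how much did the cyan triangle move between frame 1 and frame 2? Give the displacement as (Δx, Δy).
(1.4, -3.4)

The cyan triangle was at (2.7, 8.4) in frame 1 and (4.1, 5.0) in frame 2.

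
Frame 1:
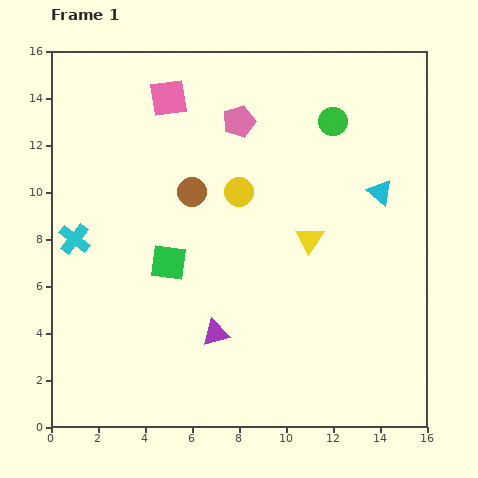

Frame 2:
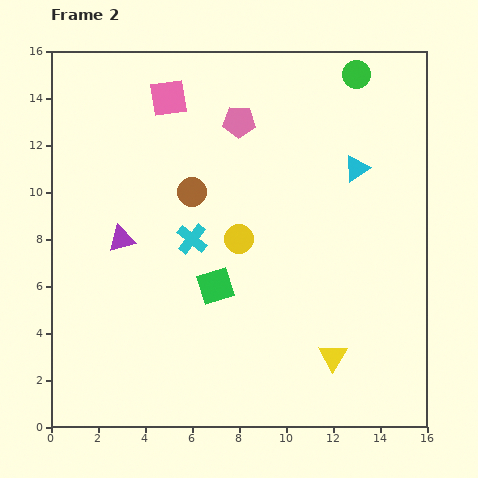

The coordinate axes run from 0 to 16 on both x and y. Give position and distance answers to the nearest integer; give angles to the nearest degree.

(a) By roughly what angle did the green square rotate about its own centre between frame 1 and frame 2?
25° counter-clockwise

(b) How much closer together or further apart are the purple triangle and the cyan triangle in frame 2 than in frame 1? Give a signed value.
+1

Distance in frame 1: 9. Distance in frame 2: 10.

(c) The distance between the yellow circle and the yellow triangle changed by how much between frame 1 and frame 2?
+2

Distance in frame 1: 4. Distance in frame 2: 6.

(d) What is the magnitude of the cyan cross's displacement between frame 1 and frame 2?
5

The cyan cross moved from (1, 8) to (6, 8), a distance of √(5² + 0²) ≈ 5.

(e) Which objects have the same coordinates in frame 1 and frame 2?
the brown circle, the pink square, the pink pentagon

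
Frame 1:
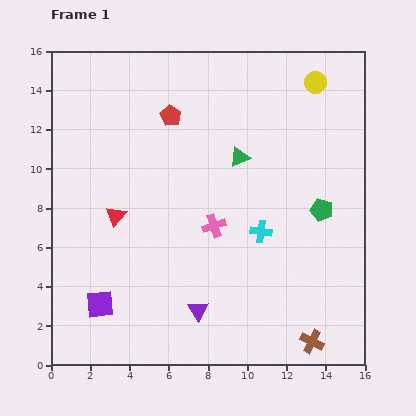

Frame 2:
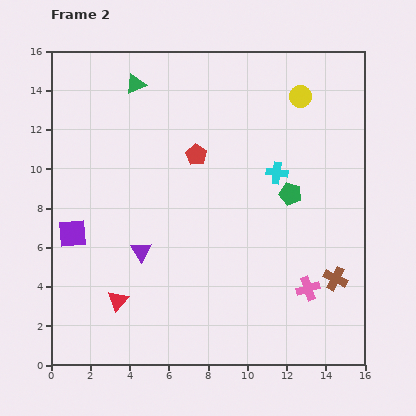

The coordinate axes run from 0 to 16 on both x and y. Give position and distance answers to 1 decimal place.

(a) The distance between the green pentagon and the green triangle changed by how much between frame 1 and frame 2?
+4.7

Distance in frame 1: 5.0. Distance in frame 2: 9.7.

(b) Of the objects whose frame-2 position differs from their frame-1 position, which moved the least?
the yellow circle

(moved 1.1)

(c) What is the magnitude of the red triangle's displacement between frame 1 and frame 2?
4.3

The red triangle moved from (3.3, 7.6) to (3.4, 3.3), a distance of √(0.1² + 4.3²) ≈ 4.3.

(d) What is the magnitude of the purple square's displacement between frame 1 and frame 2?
3.9

The purple square moved from (2.5, 3.1) to (1.1, 6.7), a distance of √(1.4² + 3.6²) ≈ 3.9.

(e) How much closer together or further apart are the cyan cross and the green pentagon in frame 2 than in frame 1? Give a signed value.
-2.0

Distance in frame 1: 3.3. Distance in frame 2: 1.3.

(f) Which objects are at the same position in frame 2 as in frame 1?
none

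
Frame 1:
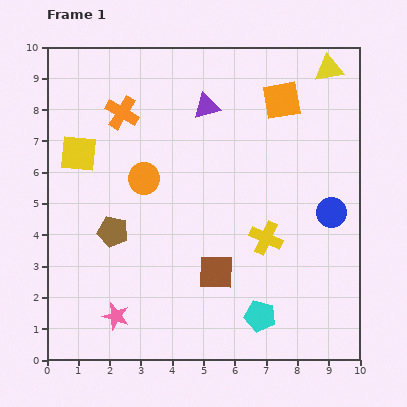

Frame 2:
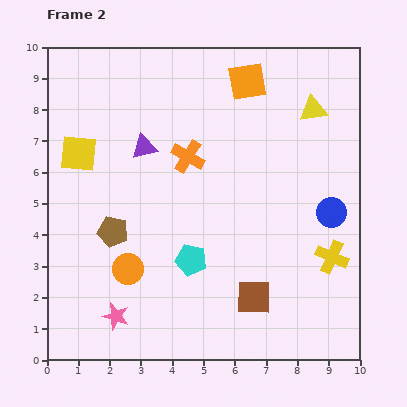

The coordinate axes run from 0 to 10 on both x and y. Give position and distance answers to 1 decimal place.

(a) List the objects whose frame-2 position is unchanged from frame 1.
the pink star, the brown pentagon, the blue circle, the yellow square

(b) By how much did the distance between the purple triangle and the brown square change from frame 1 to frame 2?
+0.6

Distance in frame 1: 5.3. Distance in frame 2: 5.9.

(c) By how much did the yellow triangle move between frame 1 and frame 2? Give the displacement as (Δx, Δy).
(-0.5, -1.3)

The yellow triangle was at (9.0, 9.3) in frame 1 and (8.5, 8.0) in frame 2.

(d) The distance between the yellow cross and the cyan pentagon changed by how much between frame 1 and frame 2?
+2.0

Distance in frame 1: 2.5. Distance in frame 2: 4.5.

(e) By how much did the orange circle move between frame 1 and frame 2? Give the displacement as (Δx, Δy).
(-0.5, -2.9)

The orange circle was at (3.1, 5.8) in frame 1 and (2.6, 2.9) in frame 2.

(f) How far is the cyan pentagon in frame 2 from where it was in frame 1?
2.8

The cyan pentagon moved from (6.8, 1.4) to (4.6, 3.2), a distance of √(2.2² + 1.8²) ≈ 2.8.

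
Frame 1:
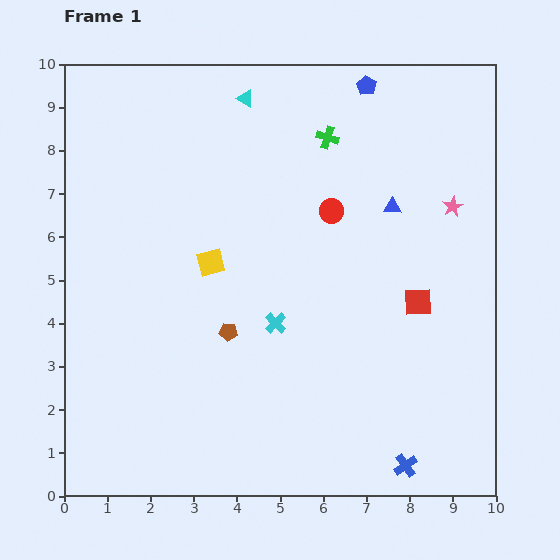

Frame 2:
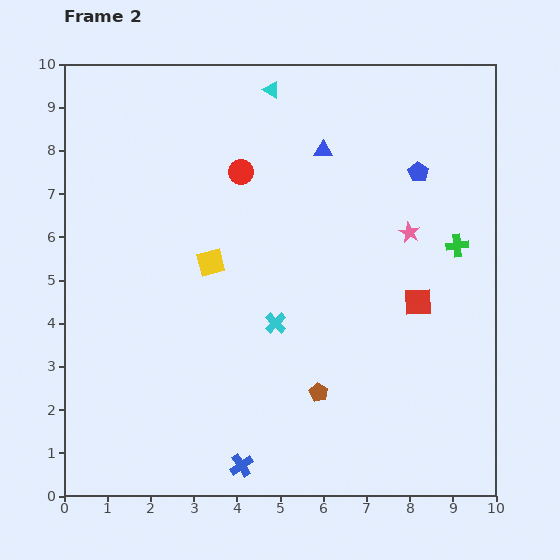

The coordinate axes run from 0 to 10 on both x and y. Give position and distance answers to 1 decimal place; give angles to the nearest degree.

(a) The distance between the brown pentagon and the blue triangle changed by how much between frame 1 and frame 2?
+0.8

Distance in frame 1: 4.8. Distance in frame 2: 5.6.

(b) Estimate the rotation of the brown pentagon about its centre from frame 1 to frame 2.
23° clockwise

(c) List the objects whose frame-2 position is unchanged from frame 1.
the cyan cross, the red square, the yellow square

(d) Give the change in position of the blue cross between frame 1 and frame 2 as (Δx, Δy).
(-3.8, 0.0)

The blue cross was at (7.9, 0.7) in frame 1 and (4.1, 0.7) in frame 2.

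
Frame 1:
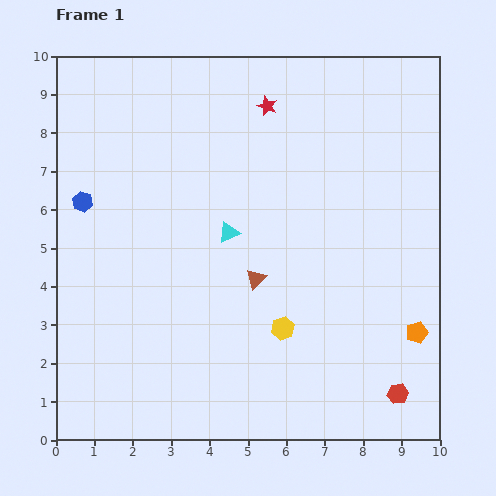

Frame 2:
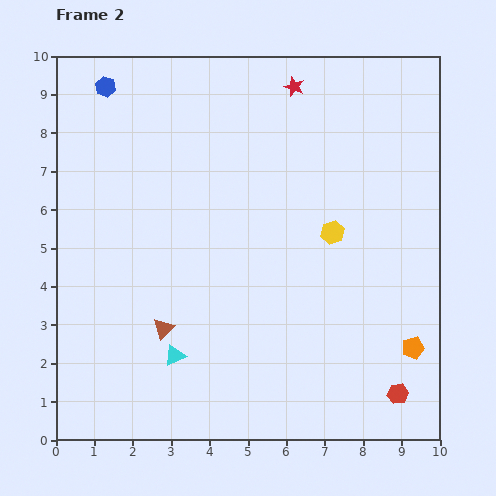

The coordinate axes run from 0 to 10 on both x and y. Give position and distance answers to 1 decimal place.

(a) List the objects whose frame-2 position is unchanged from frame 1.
the red hexagon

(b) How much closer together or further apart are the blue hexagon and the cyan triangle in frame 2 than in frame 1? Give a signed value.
+3.3

Distance in frame 1: 3.9. Distance in frame 2: 7.2.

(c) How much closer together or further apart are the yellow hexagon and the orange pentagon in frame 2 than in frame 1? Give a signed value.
+0.2

Distance in frame 1: 3.5. Distance in frame 2: 3.7.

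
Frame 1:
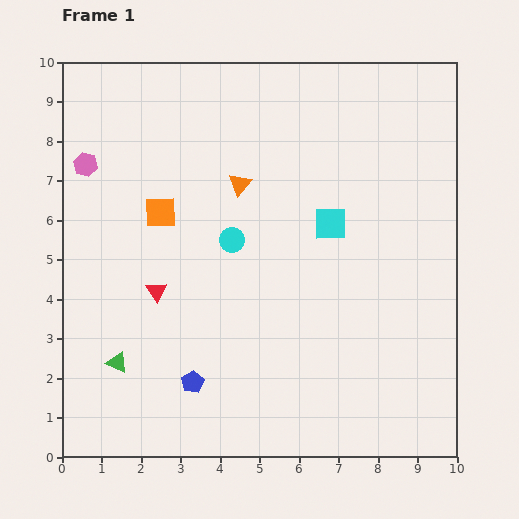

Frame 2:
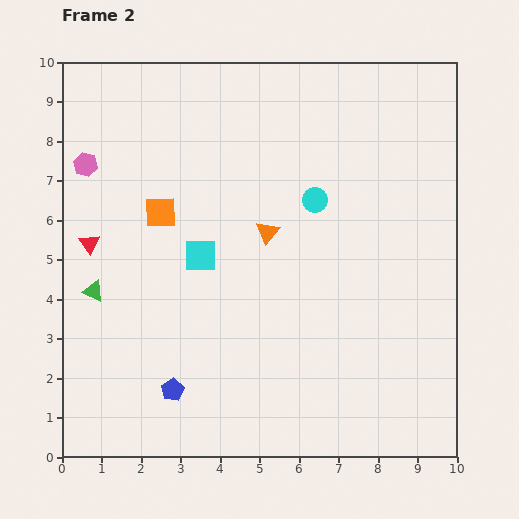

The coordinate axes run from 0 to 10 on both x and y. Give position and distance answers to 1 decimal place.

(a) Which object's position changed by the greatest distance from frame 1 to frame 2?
the cyan square

(moved 3.4; next 2.3)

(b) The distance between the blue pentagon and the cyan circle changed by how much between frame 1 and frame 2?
+2.3

Distance in frame 1: 3.7. Distance in frame 2: 6.0.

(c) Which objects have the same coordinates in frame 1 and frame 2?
the pink hexagon, the orange square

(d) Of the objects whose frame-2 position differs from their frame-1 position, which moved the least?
the blue pentagon

(moved 0.5)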